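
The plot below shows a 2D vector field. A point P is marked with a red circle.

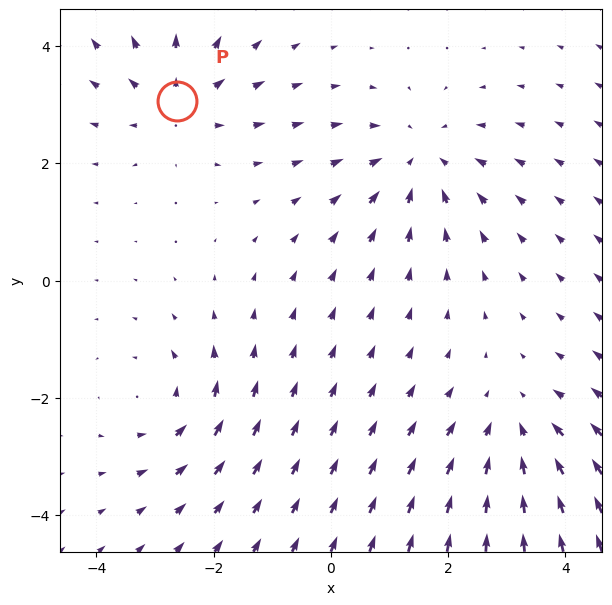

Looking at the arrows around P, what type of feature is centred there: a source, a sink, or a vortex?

source

At P (-2.6, 3.1) the arrows spread outward. Divergence about +3, curl ≈0 — positive divergence with near-zero curl is a source.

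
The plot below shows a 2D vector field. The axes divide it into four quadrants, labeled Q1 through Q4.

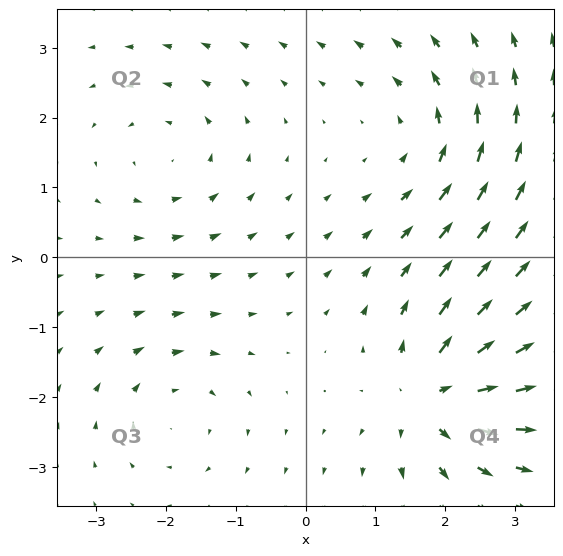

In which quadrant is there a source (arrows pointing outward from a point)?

The source sits at approximately (1.8, -2.0), which lies in quadrant Q4. The divergence there is about +5, positive as expected for a source.

Q4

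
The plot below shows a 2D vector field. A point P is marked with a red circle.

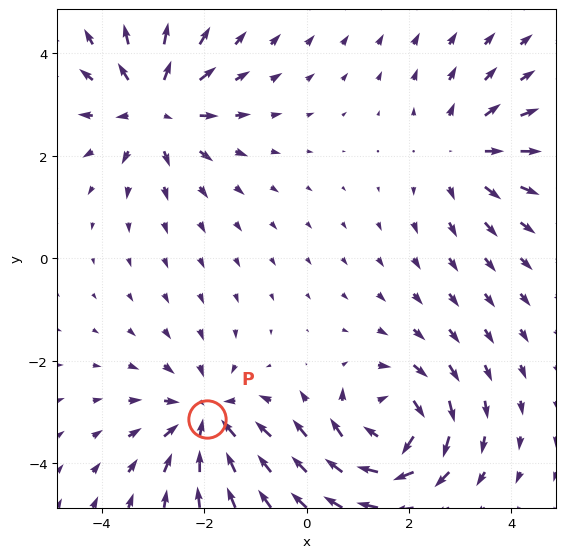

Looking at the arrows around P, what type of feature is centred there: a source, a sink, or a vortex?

At P (-2.0, -3.1) the arrows converge inward. Divergence about -5, curl ≈0 — negative divergence with near-zero curl is a sink.

sink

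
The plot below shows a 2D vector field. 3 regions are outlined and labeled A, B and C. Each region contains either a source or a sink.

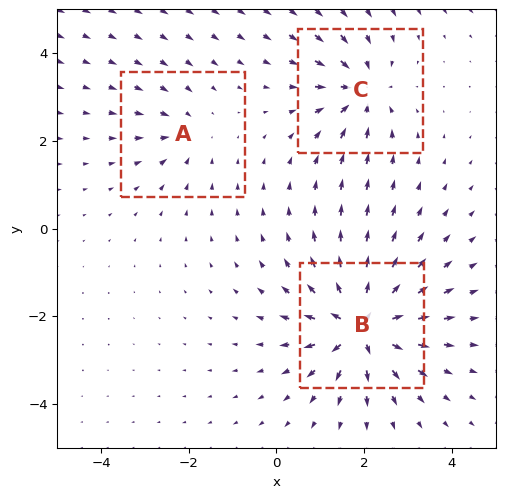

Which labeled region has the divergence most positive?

Divergence at each region's feature centre — A: about -3, B: about +7, C: about -4. Region B is most positive.

B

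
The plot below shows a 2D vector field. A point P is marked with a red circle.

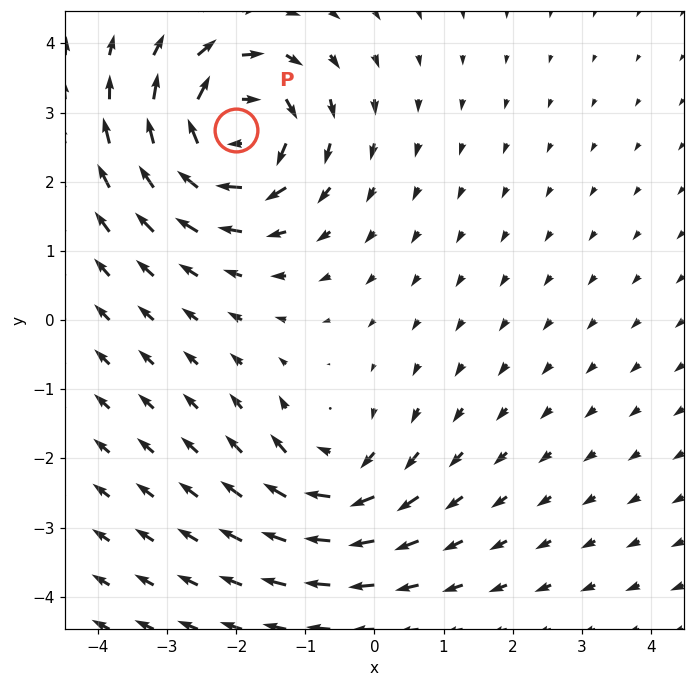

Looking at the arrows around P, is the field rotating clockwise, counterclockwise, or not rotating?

Near P at (-2.0, 2.8) the arrows circulate clockwise. The curl (z-component) there is about -7; negative curl means clockwise rotation.

clockwise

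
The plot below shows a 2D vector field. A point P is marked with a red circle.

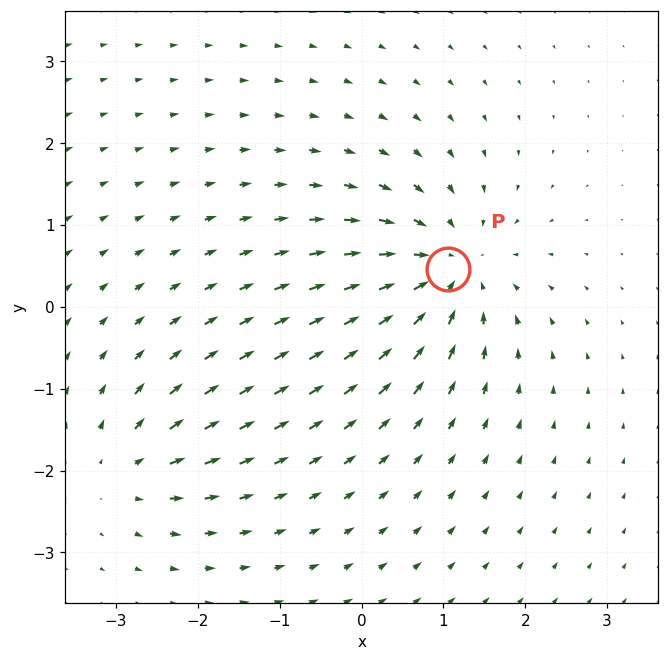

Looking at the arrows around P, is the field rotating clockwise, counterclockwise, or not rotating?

not rotating

Near P at (1.1, 0.5) the arrows show no circulation. The curl there is ≈0.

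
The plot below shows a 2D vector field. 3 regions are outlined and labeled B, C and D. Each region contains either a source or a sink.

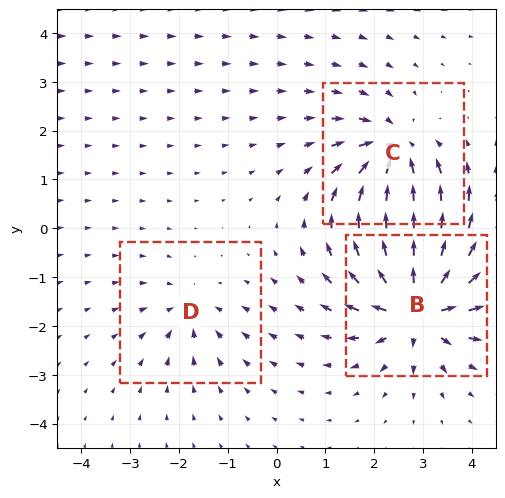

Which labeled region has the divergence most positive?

Divergence at each region's feature centre — B: about +6, C: about -4, D: about -2. Region B is most positive.

B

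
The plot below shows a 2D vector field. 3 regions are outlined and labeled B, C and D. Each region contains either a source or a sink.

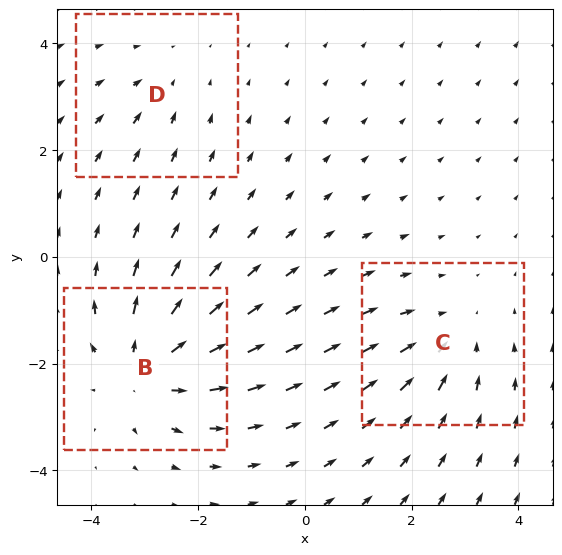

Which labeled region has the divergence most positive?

B

Divergence at each region's feature centre — B: about +4, C: about -3, D: about -2. Region B is most positive.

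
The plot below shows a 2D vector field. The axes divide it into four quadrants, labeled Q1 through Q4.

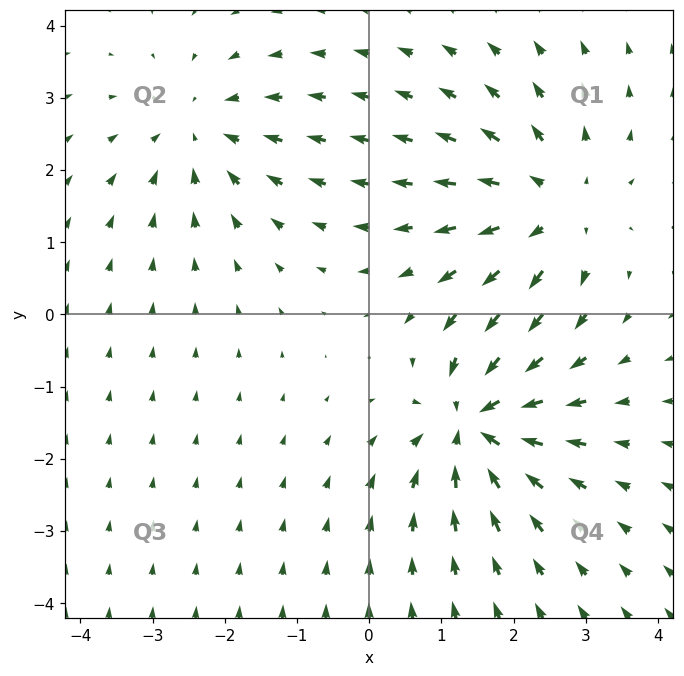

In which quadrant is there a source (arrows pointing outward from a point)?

Q1

The source sits at approximately (2.5, 1.5), which lies in quadrant Q1. The divergence there is about +3, positive as expected for a source.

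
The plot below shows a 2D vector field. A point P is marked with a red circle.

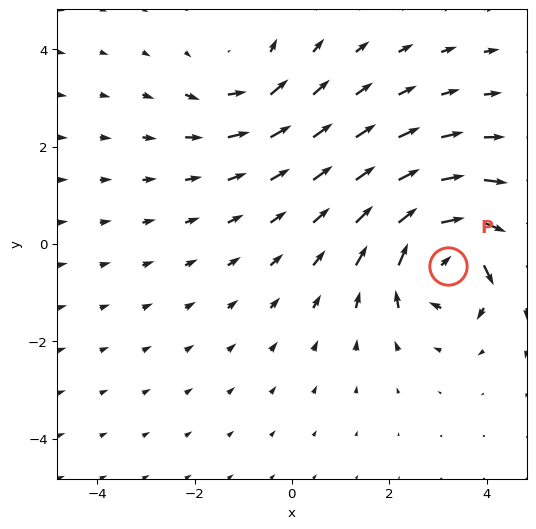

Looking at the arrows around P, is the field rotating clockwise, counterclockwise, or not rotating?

Near P at (3.2, -0.4) the arrows circulate clockwise. The curl (z-component) there is about -6; negative curl means clockwise rotation.

clockwise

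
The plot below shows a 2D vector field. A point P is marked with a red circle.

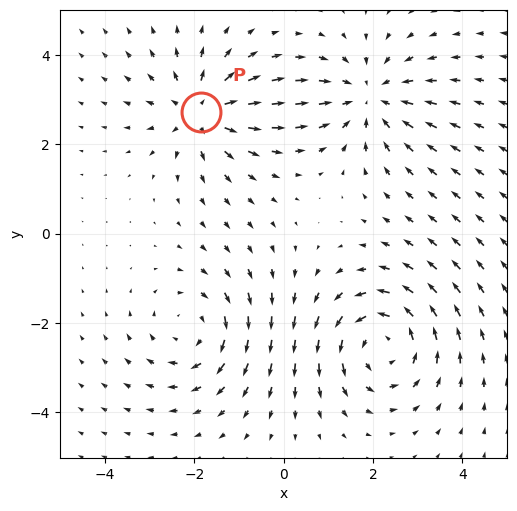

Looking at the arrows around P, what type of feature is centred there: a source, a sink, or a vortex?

At P (-1.9, 2.7) the arrows spread outward. Divergence about +4, curl ≈0 — positive divergence with near-zero curl is a source.

source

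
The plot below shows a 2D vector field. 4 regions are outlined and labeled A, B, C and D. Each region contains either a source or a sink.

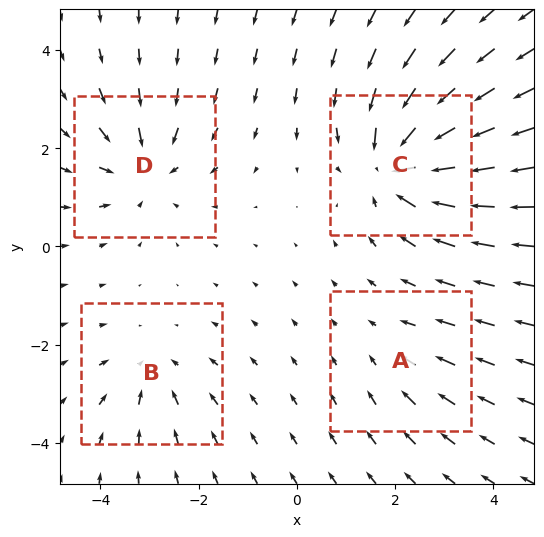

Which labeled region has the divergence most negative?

C

Divergence at each region's feature centre — A: about -2, B: about -3, C: about -7, D: about -4. Region C is most negative.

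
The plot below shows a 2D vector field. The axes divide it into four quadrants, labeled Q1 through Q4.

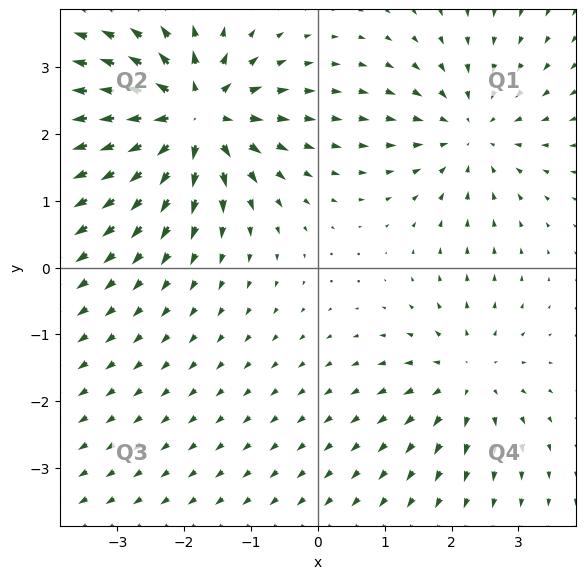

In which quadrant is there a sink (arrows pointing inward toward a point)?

Q1

The sink sits at approximately (2.3, 2.0), which lies in quadrant Q1. The divergence there is about -4, negative as expected for a sink.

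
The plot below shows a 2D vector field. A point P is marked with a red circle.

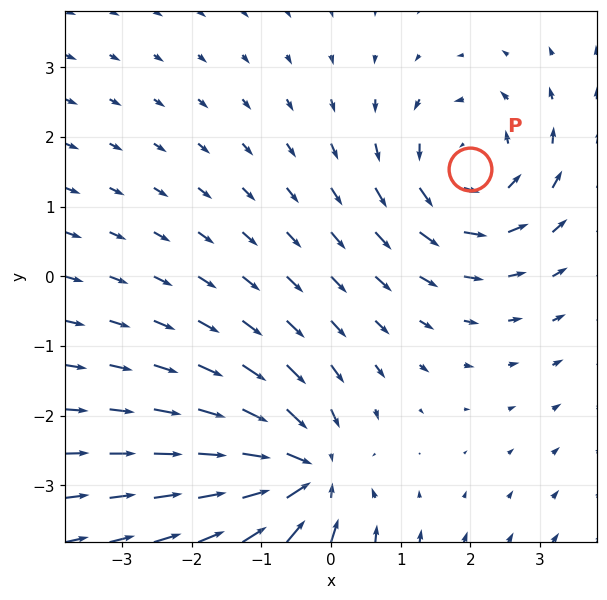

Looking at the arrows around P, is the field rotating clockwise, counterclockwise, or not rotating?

Near P at (2.0, 1.5) the arrows circulate counterclockwise. The curl (z-component) there is about +3; positive curl means counterclockwise rotation.

counterclockwise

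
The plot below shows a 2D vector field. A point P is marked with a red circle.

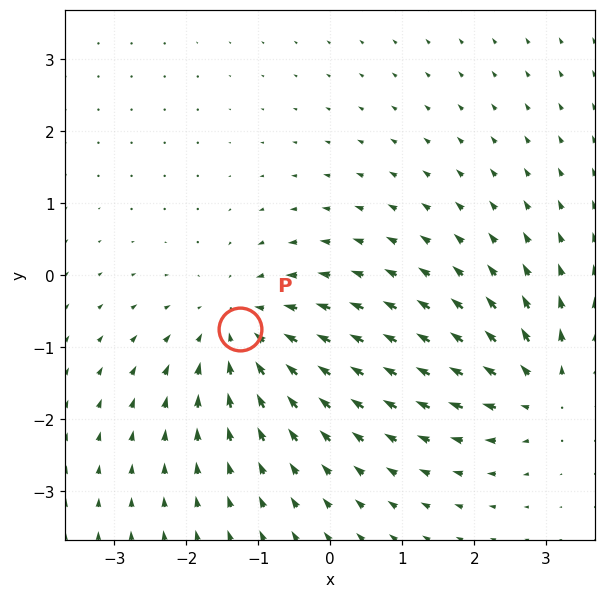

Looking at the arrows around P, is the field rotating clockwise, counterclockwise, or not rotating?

Near P at (-1.3, -0.7) the arrows show no circulation. The curl there is ≈0.

not rotating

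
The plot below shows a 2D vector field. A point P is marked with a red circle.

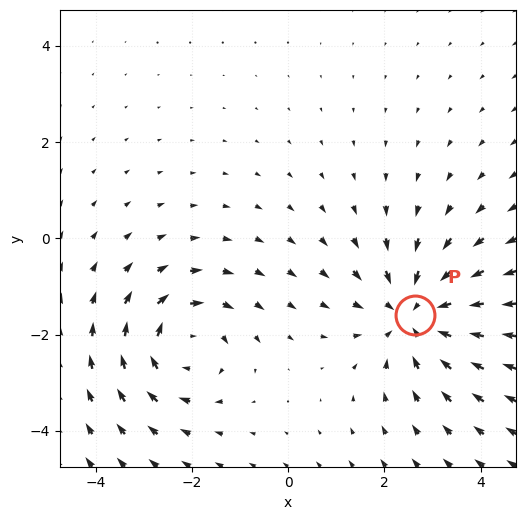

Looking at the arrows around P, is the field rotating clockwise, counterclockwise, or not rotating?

Near P at (2.6, -1.6) the arrows show no circulation. The curl there is ≈0.

not rotating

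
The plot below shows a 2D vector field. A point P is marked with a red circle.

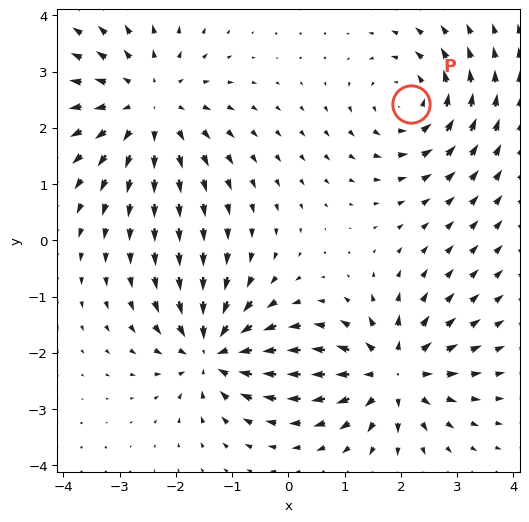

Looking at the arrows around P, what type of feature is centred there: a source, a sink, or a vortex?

vortex

At P (2.2, 2.4) the arrows circulate counterclockwise. Divergence ≈0, curl about +4 — near-zero divergence with nonzero curl is a vortex.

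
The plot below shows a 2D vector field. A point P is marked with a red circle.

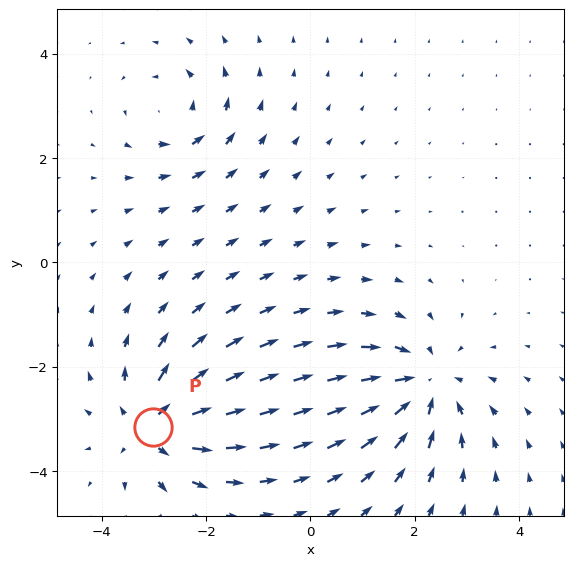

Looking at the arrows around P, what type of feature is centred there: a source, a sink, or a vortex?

source

At P (-3.0, -3.2) the arrows spread outward. Divergence about +5, curl ≈0 — positive divergence with near-zero curl is a source.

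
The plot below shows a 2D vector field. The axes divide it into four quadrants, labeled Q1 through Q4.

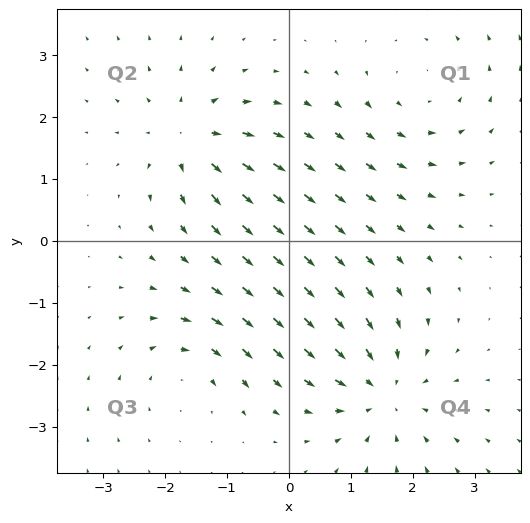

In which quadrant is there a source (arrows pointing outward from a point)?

Q2

The source sits at approximately (-1.6, 1.7), which lies in quadrant Q2. The divergence there is about +5, positive as expected for a source.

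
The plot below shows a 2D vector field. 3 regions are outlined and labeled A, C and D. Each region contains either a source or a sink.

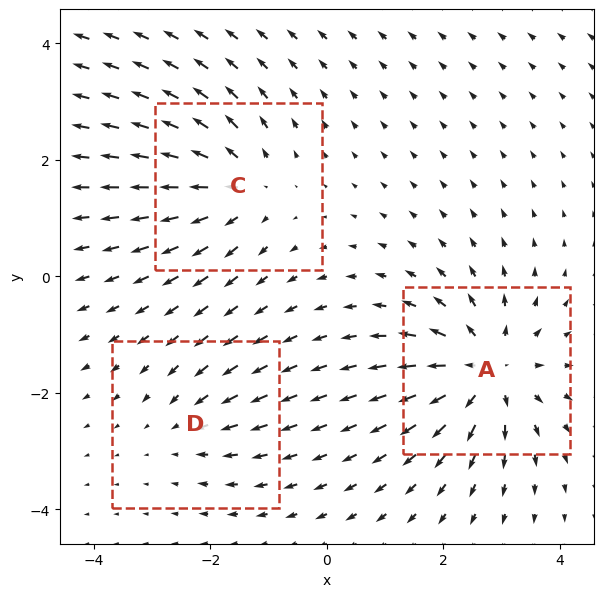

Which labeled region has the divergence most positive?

A

Divergence at each region's feature centre — A: about +5, C: about +4, D: about -2. Region A is most positive.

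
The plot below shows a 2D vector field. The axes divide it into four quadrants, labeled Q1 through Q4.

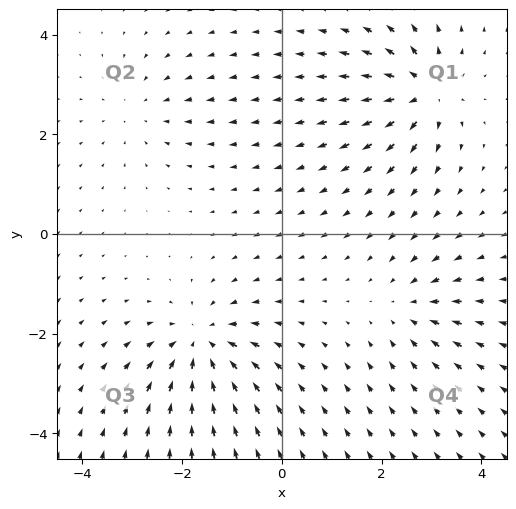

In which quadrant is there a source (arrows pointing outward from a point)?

The source sits at approximately (2.9, 2.9), which lies in quadrant Q1. The divergence there is about +6, positive as expected for a source.

Q1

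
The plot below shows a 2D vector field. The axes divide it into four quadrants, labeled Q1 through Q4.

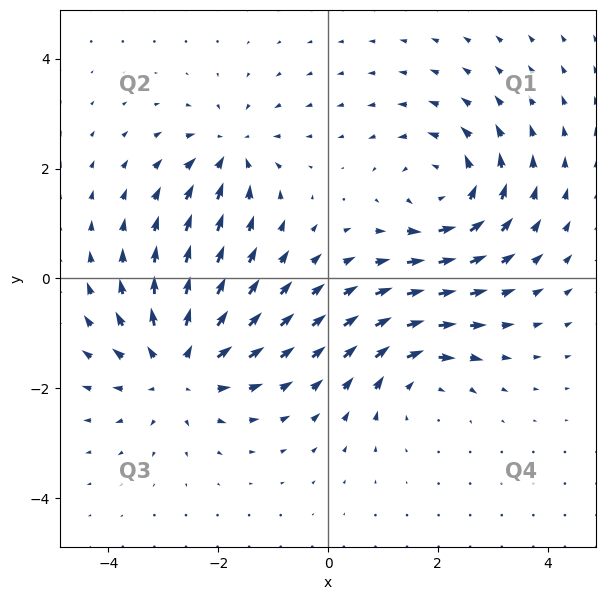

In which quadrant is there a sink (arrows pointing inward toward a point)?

The sink sits at approximately (-1.8, 2.3), which lies in quadrant Q2. The divergence there is about -4, negative as expected for a sink.

Q2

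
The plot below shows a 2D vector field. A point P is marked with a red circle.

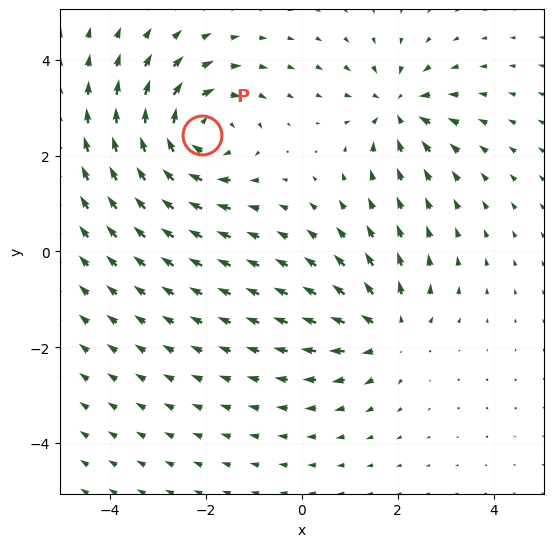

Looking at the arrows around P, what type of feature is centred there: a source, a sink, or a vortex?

At P (-2.1, 2.4) the arrows circulate clockwise. Divergence ≈0, curl about -5 — near-zero divergence with nonzero curl is a vortex.

vortex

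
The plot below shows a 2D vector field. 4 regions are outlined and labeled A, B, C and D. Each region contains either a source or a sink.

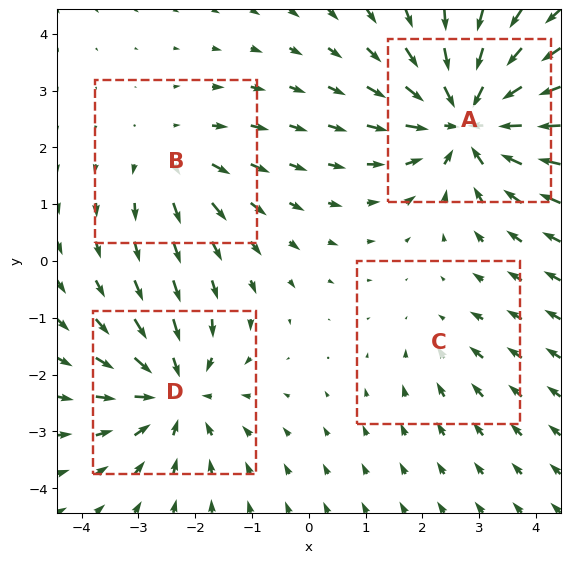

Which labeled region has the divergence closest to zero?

C

Divergence at each region's feature centre — A: about -7, B: about +3, C: about -2, D: about -5. Region C is closest to zero.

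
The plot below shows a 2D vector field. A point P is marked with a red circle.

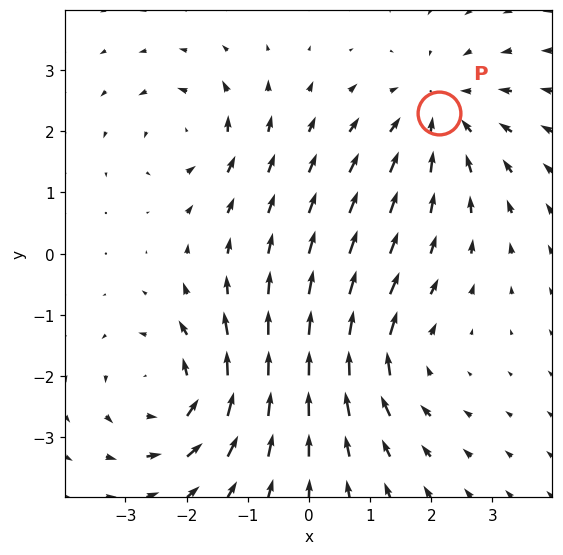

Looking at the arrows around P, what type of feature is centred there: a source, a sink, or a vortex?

sink

At P (2.1, 2.3) the arrows converge inward. Divergence about -4, curl ≈0 — negative divergence with near-zero curl is a sink.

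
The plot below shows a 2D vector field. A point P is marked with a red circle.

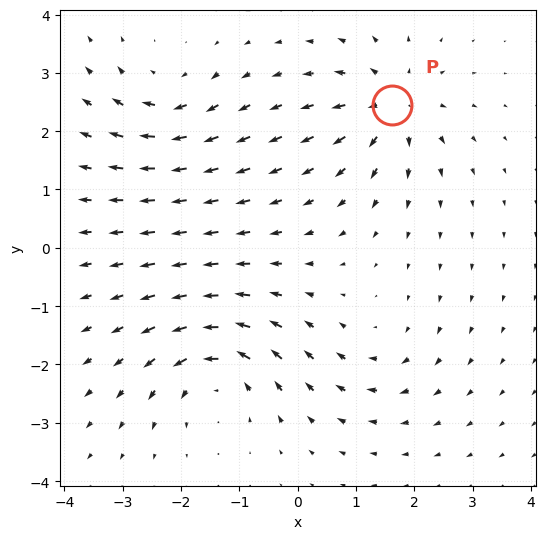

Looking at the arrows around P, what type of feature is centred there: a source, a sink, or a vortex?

At P (1.6, 2.4) the arrows spread outward. Divergence about +6, curl ≈0 — positive divergence with near-zero curl is a source.

source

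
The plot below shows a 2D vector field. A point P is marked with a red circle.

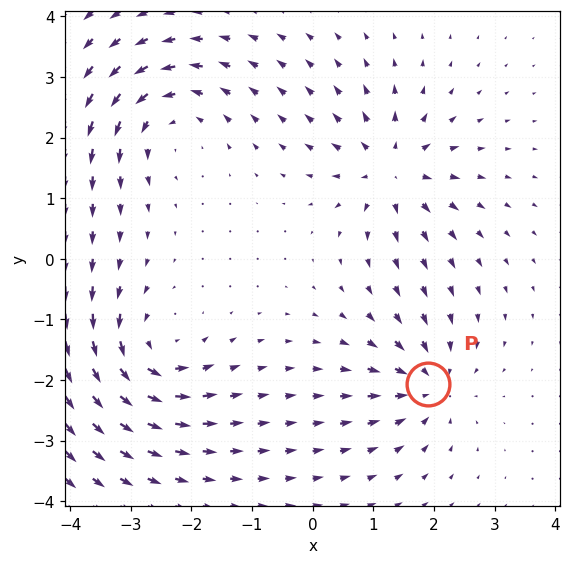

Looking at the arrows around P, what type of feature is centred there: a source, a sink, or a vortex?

sink

At P (1.9, -2.1) the arrows converge inward. Divergence about -6, curl ≈0 — negative divergence with near-zero curl is a sink.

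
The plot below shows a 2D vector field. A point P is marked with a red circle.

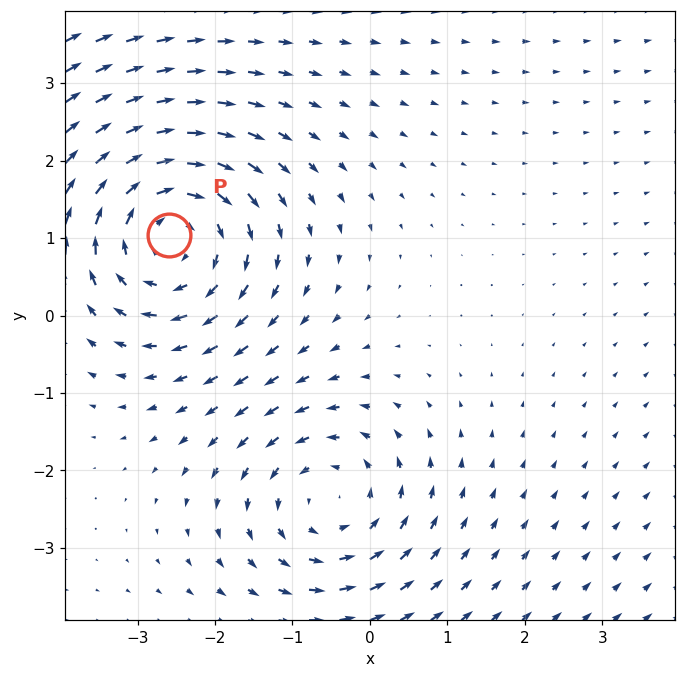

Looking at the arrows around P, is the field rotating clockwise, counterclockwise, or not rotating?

Near P at (-2.6, 1.0) the arrows circulate clockwise. The curl (z-component) there is about -3; negative curl means clockwise rotation.

clockwise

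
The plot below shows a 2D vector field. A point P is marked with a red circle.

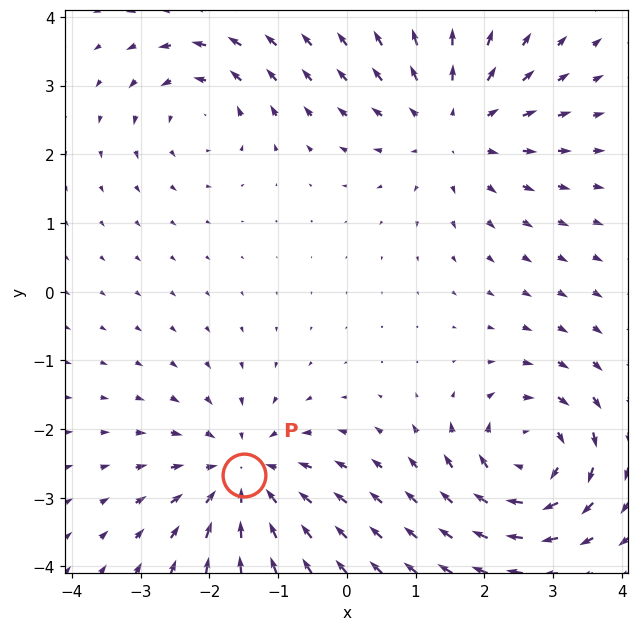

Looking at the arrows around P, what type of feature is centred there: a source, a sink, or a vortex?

sink

At P (-1.5, -2.7) the arrows converge inward. Divergence about -5, curl ≈0 — negative divergence with near-zero curl is a sink.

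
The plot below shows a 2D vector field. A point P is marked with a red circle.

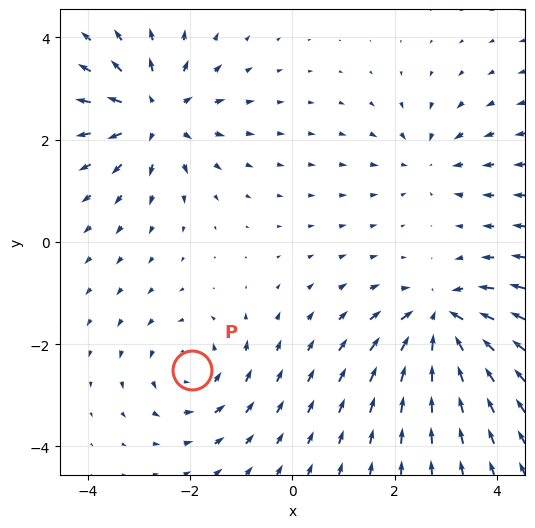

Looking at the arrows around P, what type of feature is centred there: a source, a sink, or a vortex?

vortex

At P (-2.0, -2.5) the arrows circulate counterclockwise. Divergence ≈0, curl about +4 — near-zero divergence with nonzero curl is a vortex.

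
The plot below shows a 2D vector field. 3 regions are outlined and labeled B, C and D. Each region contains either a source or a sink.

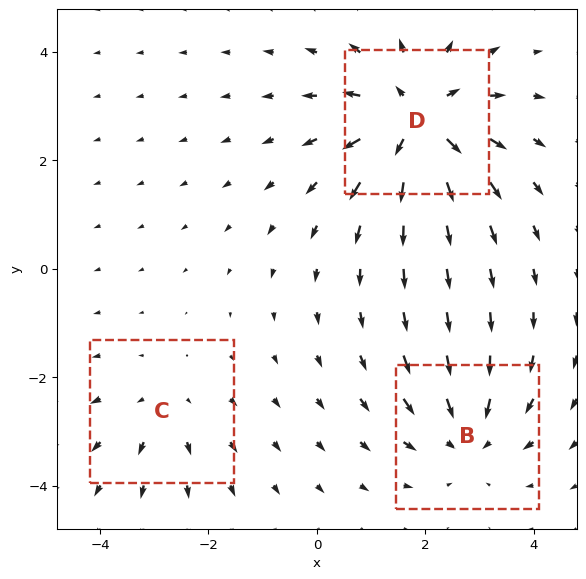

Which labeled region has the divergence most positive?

Divergence at each region's feature centre — B: about -3, C: about +2, D: about +5. Region D is most positive.

D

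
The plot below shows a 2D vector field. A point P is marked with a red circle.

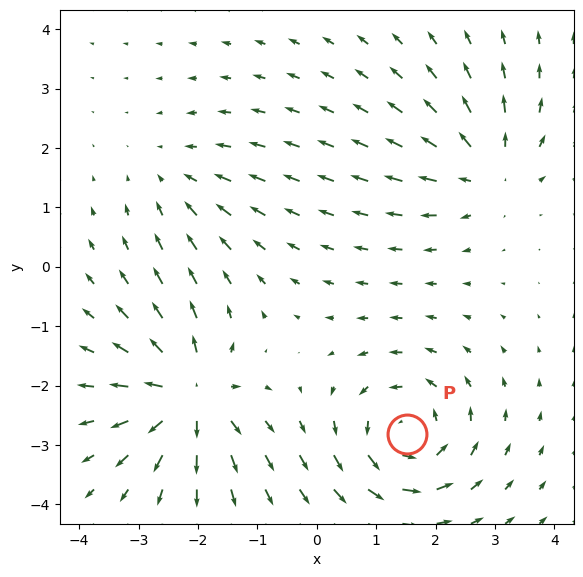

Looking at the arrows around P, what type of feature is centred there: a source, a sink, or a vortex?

vortex

At P (1.5, -2.8) the arrows circulate counterclockwise. Divergence ≈0, curl about +5 — near-zero divergence with nonzero curl is a vortex.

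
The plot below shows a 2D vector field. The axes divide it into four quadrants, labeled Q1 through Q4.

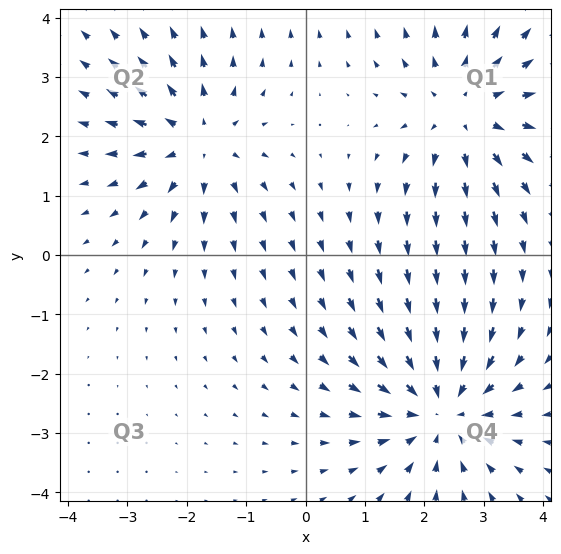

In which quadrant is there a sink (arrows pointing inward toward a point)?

The sink sits at approximately (2.3, -2.6), which lies in quadrant Q4. The divergence there is about -4, negative as expected for a sink.

Q4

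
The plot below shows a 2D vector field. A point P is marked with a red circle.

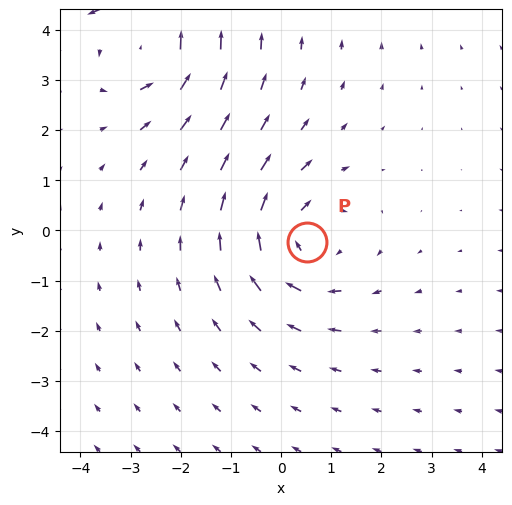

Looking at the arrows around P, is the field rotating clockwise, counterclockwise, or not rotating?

clockwise

Near P at (0.5, -0.2) the arrows circulate clockwise. The curl (z-component) there is about -3; negative curl means clockwise rotation.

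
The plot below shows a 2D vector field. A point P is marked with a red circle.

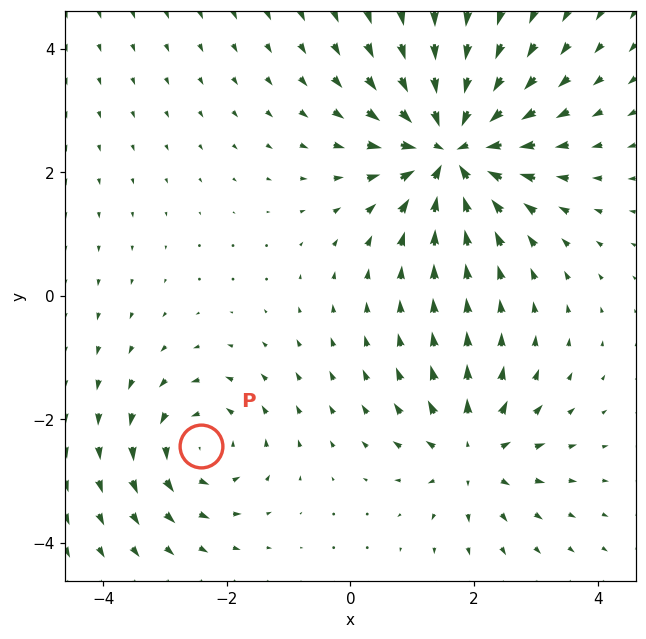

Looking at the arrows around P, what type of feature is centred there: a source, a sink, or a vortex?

At P (-2.4, -2.4) the arrows circulate counterclockwise. Divergence ≈0, curl about +3 — near-zero divergence with nonzero curl is a vortex.

vortex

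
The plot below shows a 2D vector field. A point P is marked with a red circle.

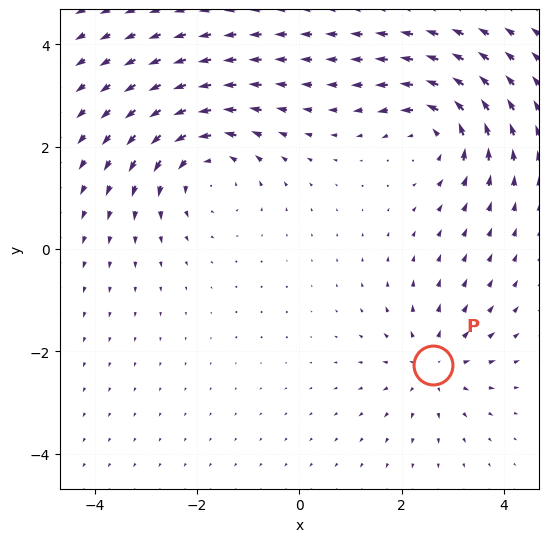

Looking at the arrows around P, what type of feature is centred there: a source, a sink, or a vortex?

At P (2.6, -2.3) the arrows spread outward. Divergence about +4, curl ≈0 — positive divergence with near-zero curl is a source.

source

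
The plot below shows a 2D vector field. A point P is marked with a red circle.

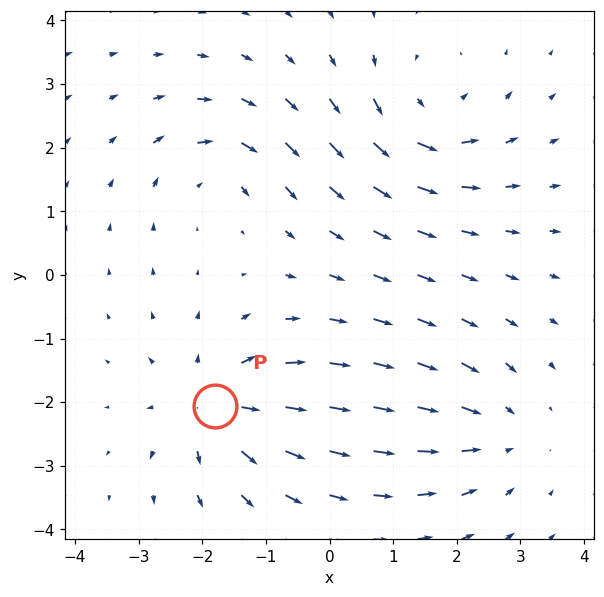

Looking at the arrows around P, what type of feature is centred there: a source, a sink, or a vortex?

source

At P (-1.8, -2.1) the arrows spread outward. Divergence about +4, curl ≈0 — positive divergence with near-zero curl is a source.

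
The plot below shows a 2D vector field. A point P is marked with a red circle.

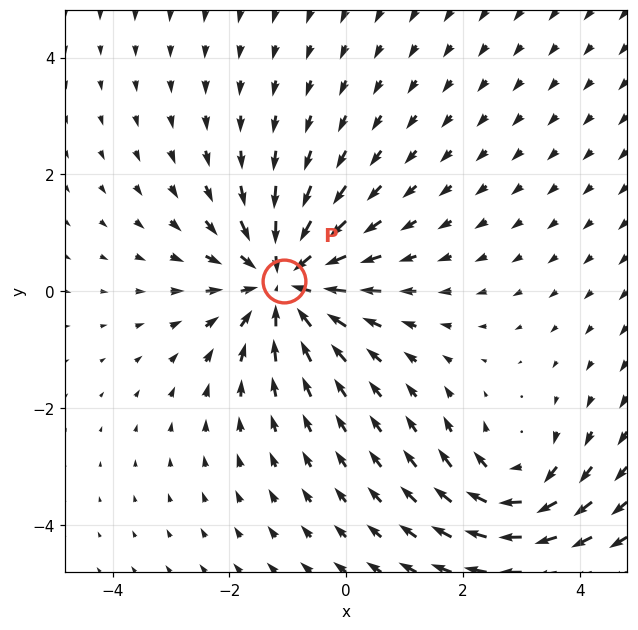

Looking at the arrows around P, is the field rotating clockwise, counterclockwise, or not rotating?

Near P at (-1.1, 0.2) the arrows show no circulation. The curl there is ≈0.

not rotating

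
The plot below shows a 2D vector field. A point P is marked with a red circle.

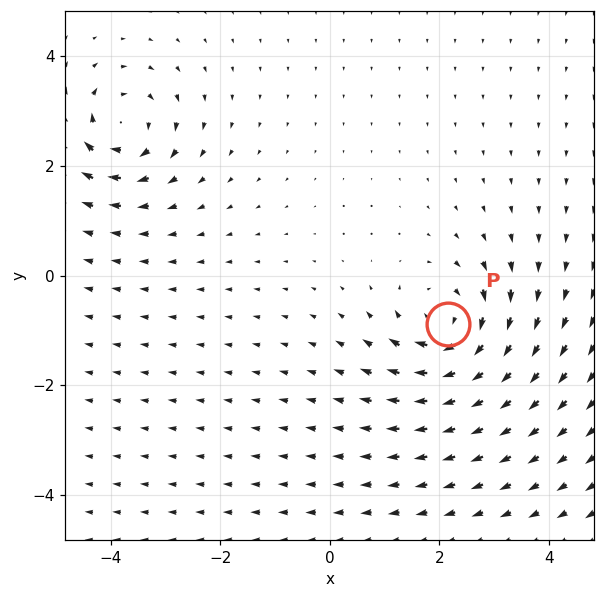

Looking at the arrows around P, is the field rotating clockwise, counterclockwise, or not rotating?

clockwise

Near P at (2.2, -0.9) the arrows circulate clockwise. The curl (z-component) there is about -6; negative curl means clockwise rotation.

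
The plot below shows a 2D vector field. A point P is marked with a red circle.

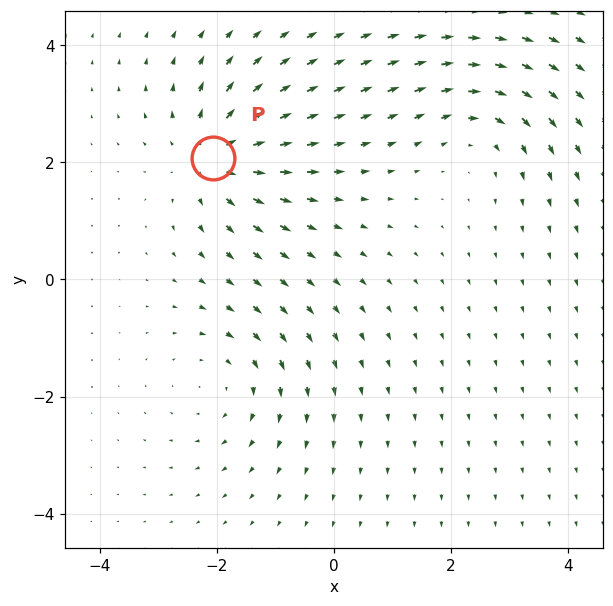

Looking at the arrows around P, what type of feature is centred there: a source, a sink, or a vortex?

source

At P (-2.1, 2.1) the arrows spread outward. Divergence about +6, curl ≈0 — positive divergence with near-zero curl is a source.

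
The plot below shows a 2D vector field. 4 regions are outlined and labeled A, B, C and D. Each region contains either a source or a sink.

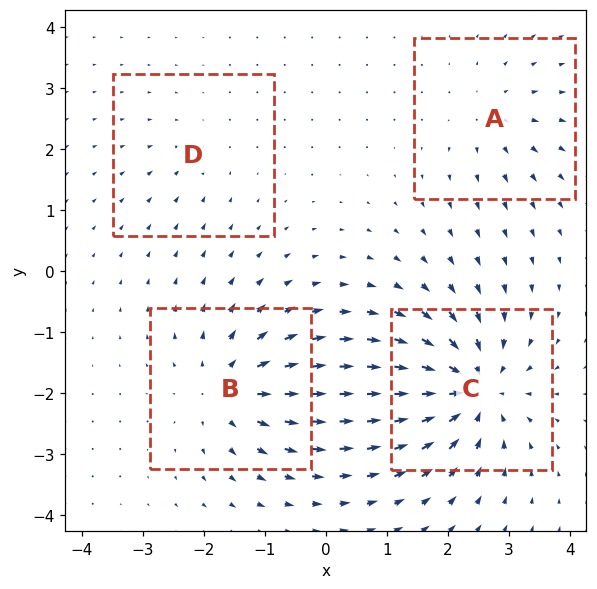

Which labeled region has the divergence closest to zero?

D

Divergence at each region's feature centre — A: about +4, B: about +6, C: about -8, D: about -2. Region D is closest to zero.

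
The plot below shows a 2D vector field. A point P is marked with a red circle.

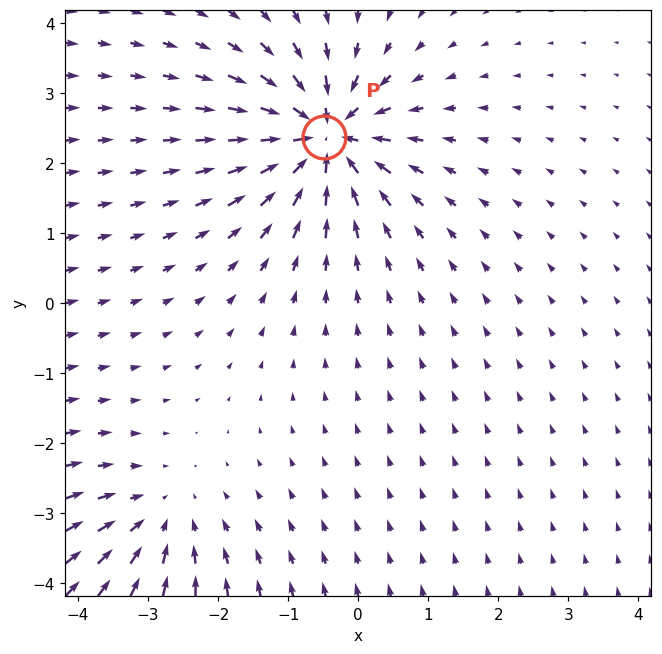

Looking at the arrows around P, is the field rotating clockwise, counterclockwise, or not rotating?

Near P at (-0.5, 2.4) the arrows show no circulation. The curl there is ≈0.

not rotating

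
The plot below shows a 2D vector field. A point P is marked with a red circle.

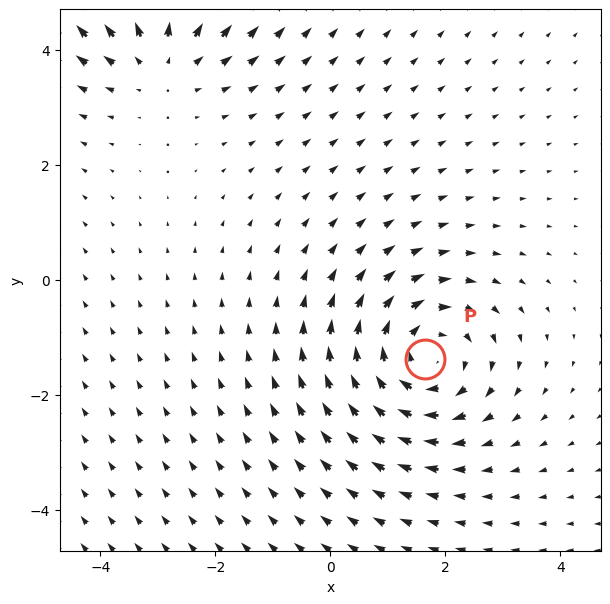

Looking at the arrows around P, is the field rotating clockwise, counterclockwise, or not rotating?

Near P at (1.6, -1.4) the arrows circulate clockwise. The curl (z-component) there is about -4; negative curl means clockwise rotation.

clockwise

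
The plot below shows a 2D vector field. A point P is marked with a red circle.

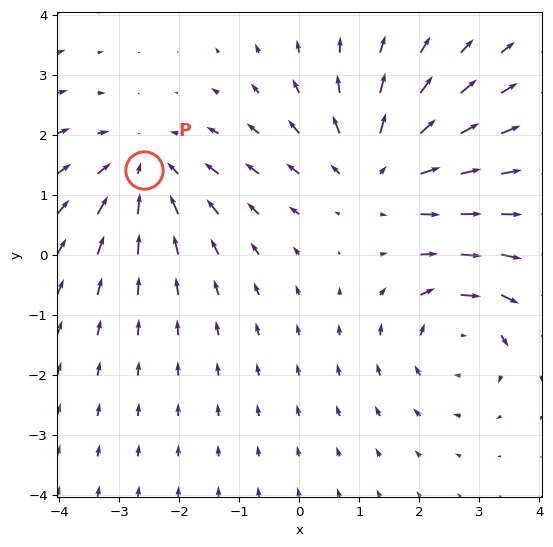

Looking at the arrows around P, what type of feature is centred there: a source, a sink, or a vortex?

sink

At P (-2.6, 1.4) the arrows converge inward. Divergence about -3, curl ≈0 — negative divergence with near-zero curl is a sink.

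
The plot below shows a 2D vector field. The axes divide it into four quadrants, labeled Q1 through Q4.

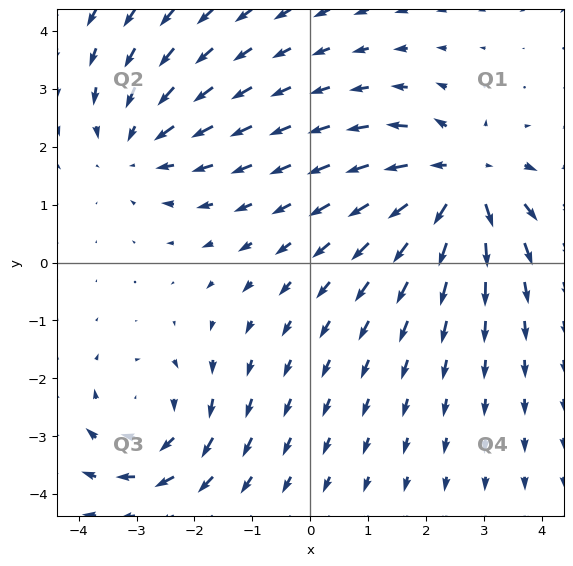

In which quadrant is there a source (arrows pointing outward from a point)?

The source sits at approximately (2.6, 1.4), which lies in quadrant Q1. The divergence there is about +4, positive as expected for a source.

Q1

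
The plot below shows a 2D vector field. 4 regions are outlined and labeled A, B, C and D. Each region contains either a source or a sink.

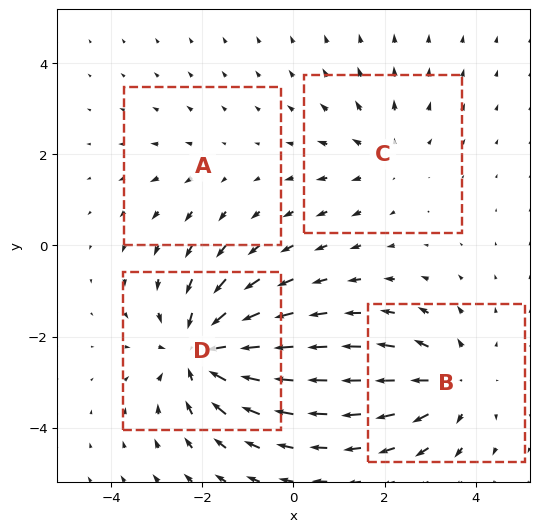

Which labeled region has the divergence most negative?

Divergence at each region's feature centre — A: about +2, B: about +4, C: about +3, D: about -6. Region D is most negative.

D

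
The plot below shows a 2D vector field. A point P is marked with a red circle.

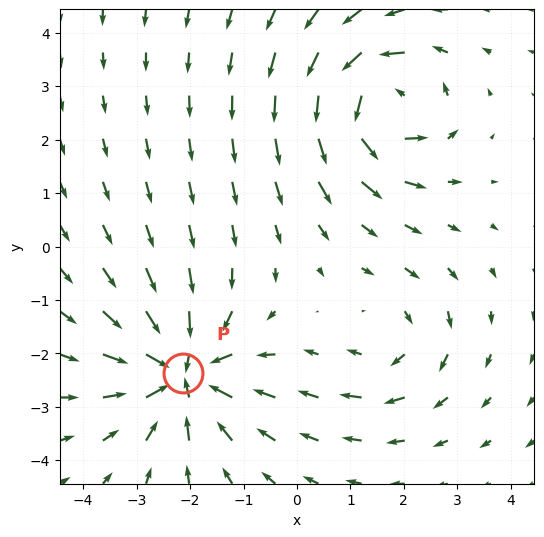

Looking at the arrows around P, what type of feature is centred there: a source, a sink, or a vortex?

sink

At P (-2.1, -2.4) the arrows converge inward. Divergence about -5, curl ≈0 — negative divergence with near-zero curl is a sink.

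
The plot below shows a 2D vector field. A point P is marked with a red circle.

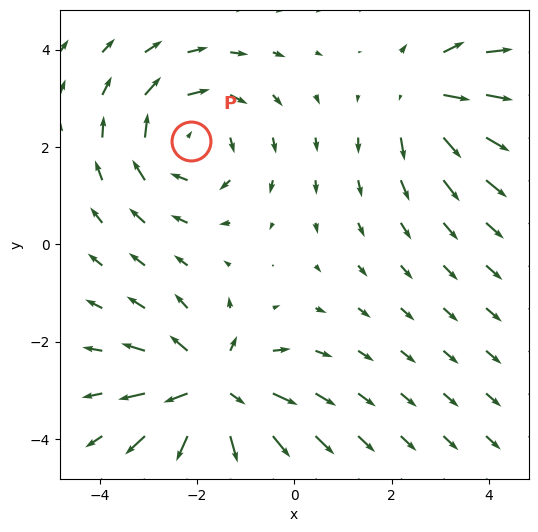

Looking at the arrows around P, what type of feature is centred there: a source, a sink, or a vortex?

vortex

At P (-2.1, 2.1) the arrows circulate clockwise. Divergence ≈0, curl about -3 — near-zero divergence with nonzero curl is a vortex.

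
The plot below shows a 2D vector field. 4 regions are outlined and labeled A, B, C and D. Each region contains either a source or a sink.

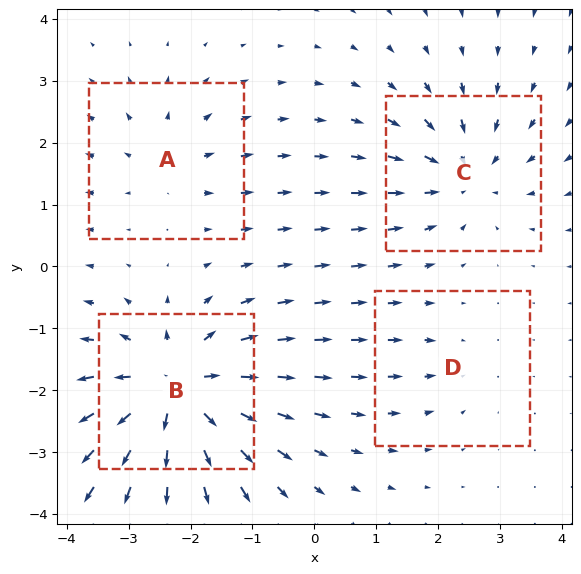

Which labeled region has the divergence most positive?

B

Divergence at each region's feature centre — A: about +3, B: about +8, C: about -5, D: about -2. Region B is most positive.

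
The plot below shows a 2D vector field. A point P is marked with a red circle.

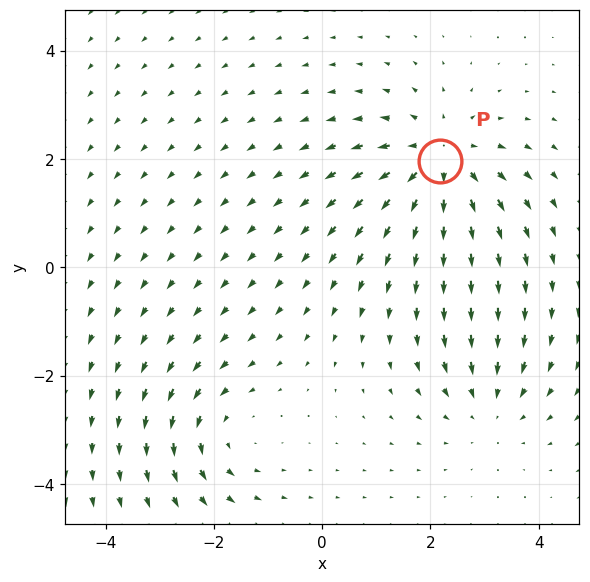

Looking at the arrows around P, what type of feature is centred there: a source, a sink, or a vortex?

At P (2.2, 2.0) the arrows spread outward. Divergence about +4, curl ≈0 — positive divergence with near-zero curl is a source.

source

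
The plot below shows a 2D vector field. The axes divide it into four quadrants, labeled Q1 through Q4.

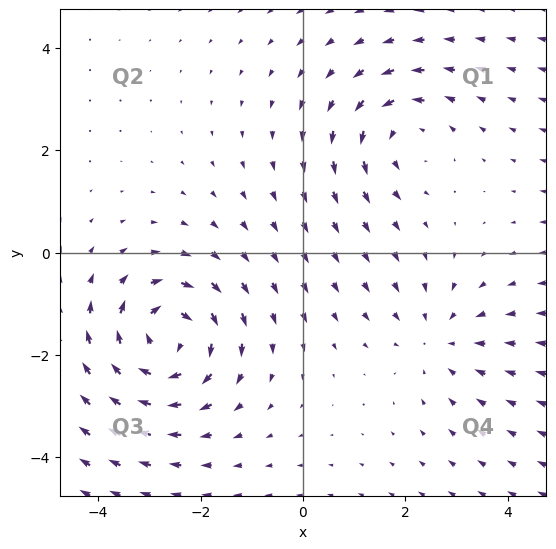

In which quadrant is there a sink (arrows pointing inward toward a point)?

The sink sits at approximately (2.7, -1.7), which lies in quadrant Q4. The divergence there is about -2, negative as expected for a sink.

Q4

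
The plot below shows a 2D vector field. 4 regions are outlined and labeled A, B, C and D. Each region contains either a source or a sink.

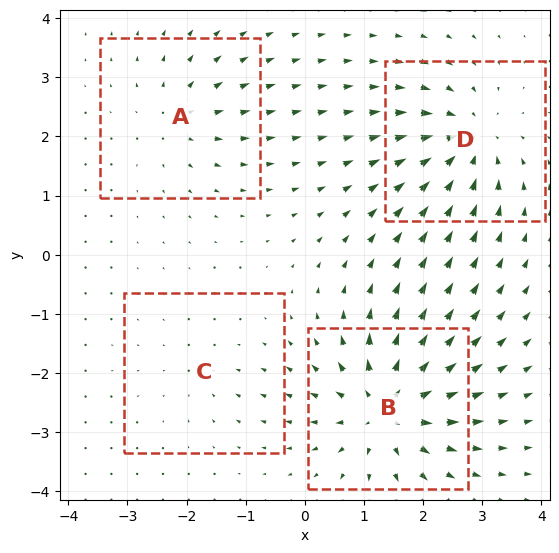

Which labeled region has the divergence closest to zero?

Divergence at each region's feature centre — A: about +4, B: about +8, C: about -2, D: about -6. Region C is closest to zero.

C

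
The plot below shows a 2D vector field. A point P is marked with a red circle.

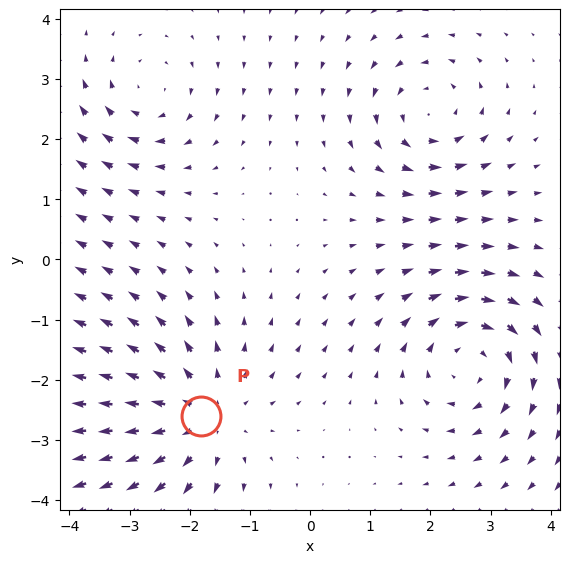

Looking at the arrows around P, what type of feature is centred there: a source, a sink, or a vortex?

At P (-1.8, -2.6) the arrows spread outward. Divergence about +4, curl ≈0 — positive divergence with near-zero curl is a source.

source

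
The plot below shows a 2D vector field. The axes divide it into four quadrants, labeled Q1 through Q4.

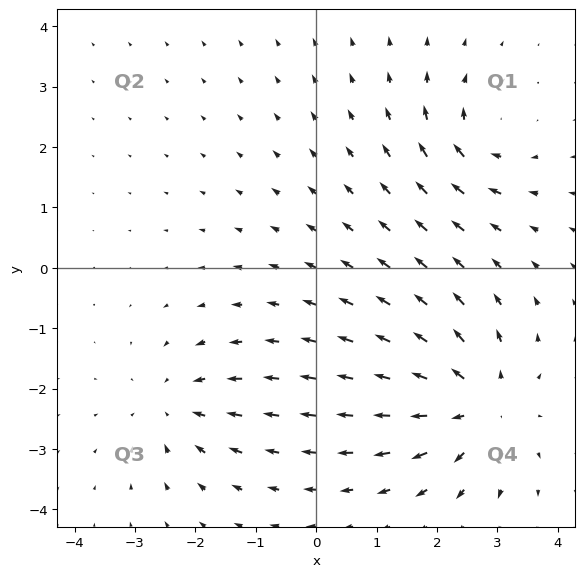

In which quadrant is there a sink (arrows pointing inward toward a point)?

Q3

The sink sits at approximately (-2.3, -2.3), which lies in quadrant Q3. The divergence there is about -3, negative as expected for a sink.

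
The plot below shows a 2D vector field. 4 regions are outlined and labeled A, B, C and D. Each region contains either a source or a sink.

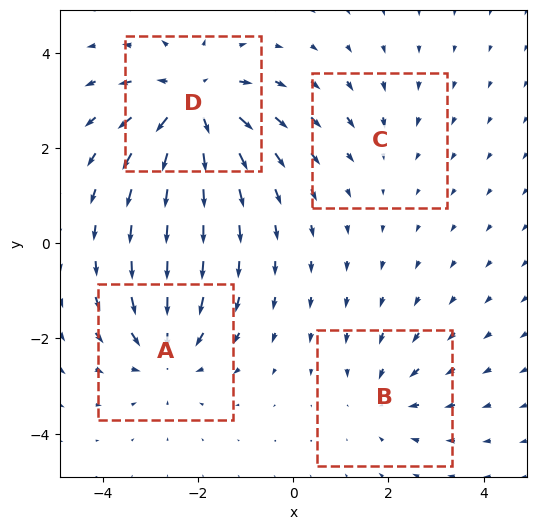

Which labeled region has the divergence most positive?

Divergence at each region's feature centre — A: about -5, B: about -3, C: about -2, D: about +7. Region D is most positive.

D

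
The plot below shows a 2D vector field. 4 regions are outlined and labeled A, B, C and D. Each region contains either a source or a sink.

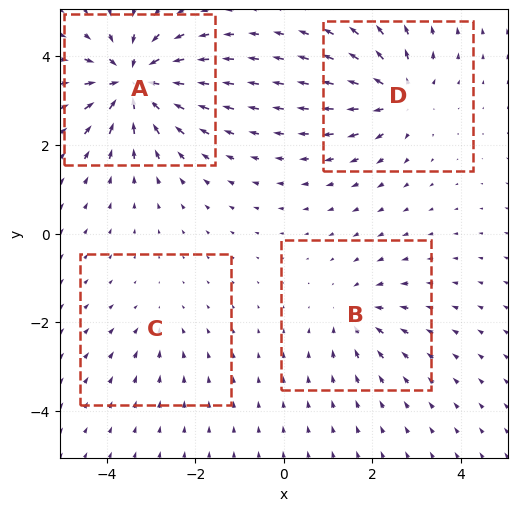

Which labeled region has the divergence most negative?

A

Divergence at each region's feature centre — A: about -9, B: about -4, C: about -2, D: about +6. Region A is most negative.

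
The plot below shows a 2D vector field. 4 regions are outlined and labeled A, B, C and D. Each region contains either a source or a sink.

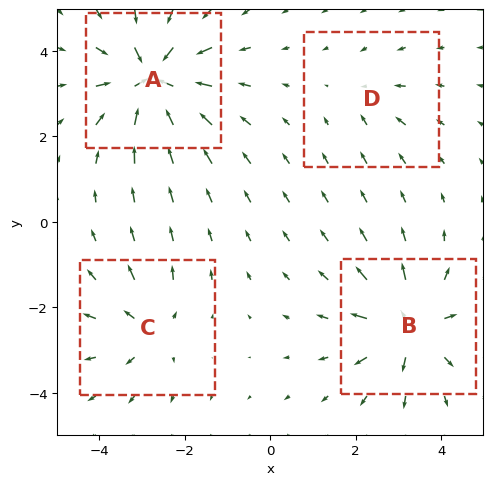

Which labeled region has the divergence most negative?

A

Divergence at each region's feature centre — A: about -8, B: about +7, C: about +4, D: about -2. Region A is most negative.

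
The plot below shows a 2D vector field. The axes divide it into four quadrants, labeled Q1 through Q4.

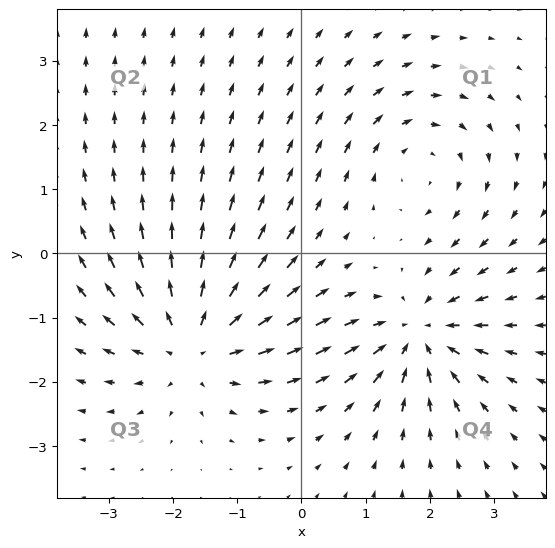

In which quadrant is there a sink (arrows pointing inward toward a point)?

Q4

The sink sits at approximately (1.8, -1.3), which lies in quadrant Q4. The divergence there is about -4, negative as expected for a sink.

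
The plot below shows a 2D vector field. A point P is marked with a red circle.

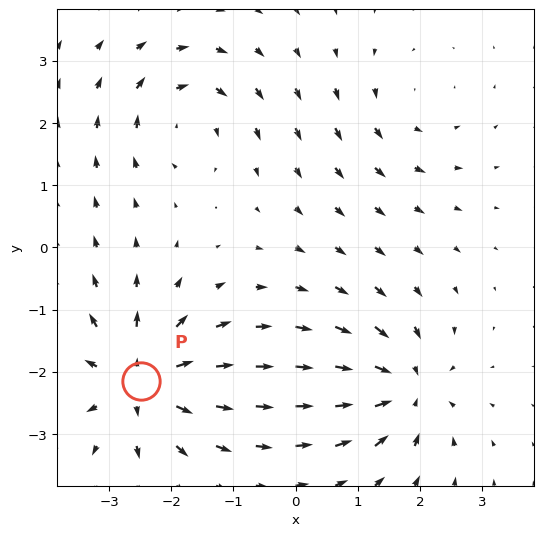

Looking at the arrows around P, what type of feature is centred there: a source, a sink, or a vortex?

source

At P (-2.5, -2.1) the arrows spread outward. Divergence about +6, curl ≈0 — positive divergence with near-zero curl is a source.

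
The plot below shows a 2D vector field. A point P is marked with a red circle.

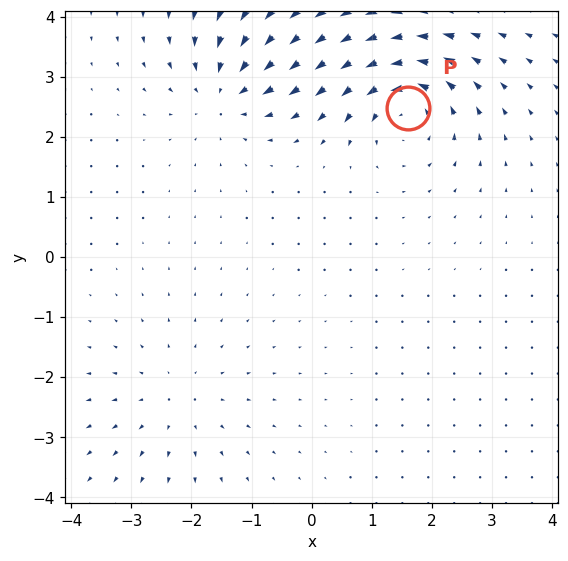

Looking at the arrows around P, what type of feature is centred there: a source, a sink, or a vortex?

vortex

At P (1.6, 2.5) the arrows circulate counterclockwise. Divergence ≈0, curl about +7 — near-zero divergence with nonzero curl is a vortex.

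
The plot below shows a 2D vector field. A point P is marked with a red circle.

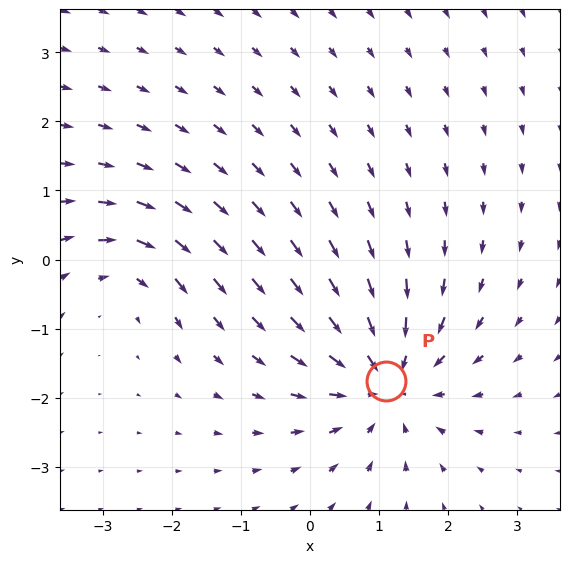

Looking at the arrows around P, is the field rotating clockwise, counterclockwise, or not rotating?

Near P at (1.1, -1.8) the arrows show no circulation. The curl there is ≈0.

not rotating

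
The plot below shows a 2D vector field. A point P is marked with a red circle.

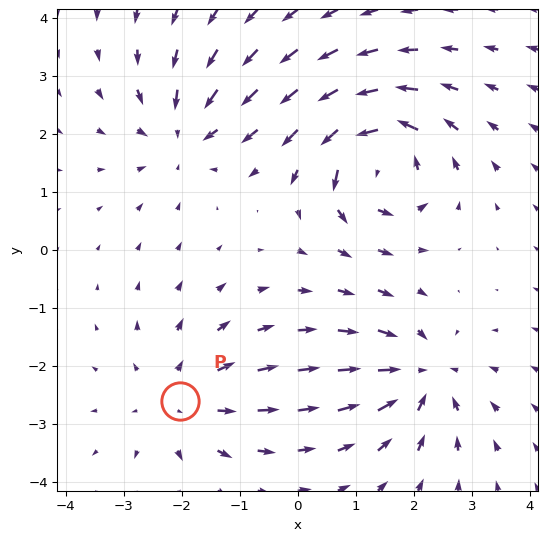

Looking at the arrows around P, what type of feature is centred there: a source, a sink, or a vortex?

source

At P (-2.0, -2.6) the arrows spread outward. Divergence about +2, curl ≈0 — positive divergence with near-zero curl is a source.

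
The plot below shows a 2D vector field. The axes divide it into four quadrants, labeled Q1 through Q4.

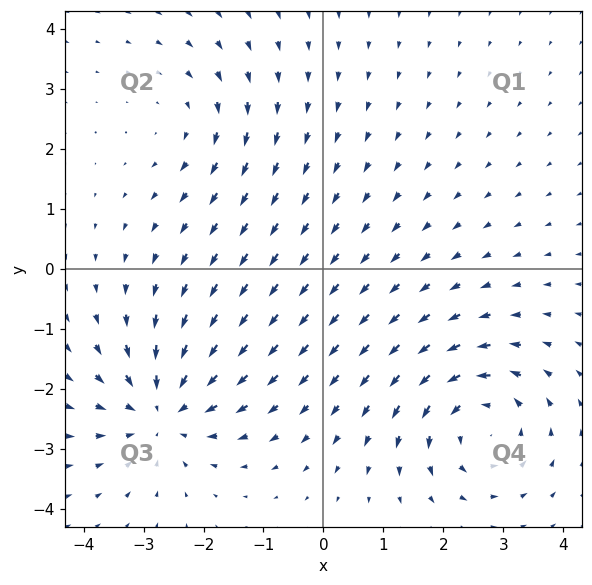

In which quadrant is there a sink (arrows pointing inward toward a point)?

The sink sits at approximately (-2.7, -2.4), which lies in quadrant Q3. The divergence there is about -5, negative as expected for a sink.

Q3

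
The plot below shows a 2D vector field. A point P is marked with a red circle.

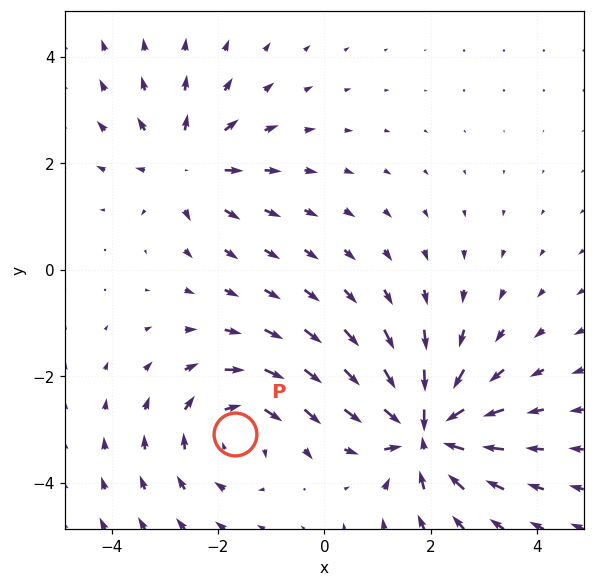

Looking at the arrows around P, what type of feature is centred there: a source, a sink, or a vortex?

At P (-1.7, -3.1) the arrows circulate clockwise. Divergence ≈0, curl about -3 — near-zero divergence with nonzero curl is a vortex.

vortex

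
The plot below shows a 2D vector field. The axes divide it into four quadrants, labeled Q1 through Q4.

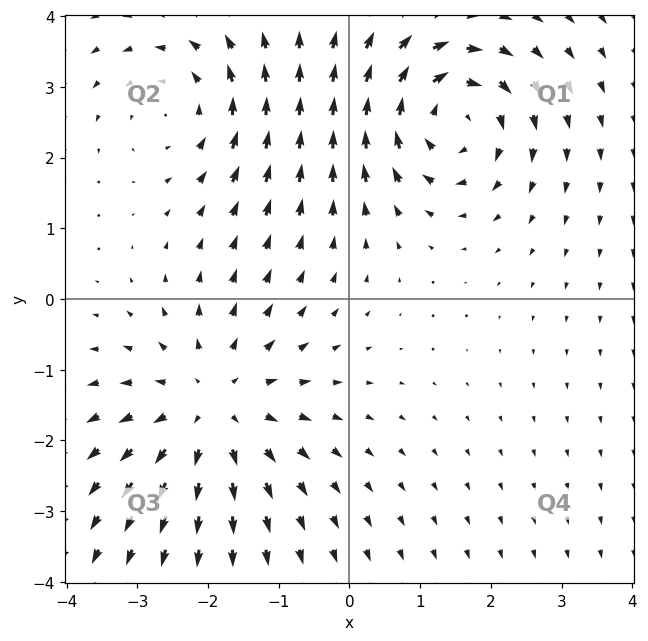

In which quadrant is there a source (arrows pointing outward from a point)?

The source sits at approximately (-1.9, -1.5), which lies in quadrant Q3. The divergence there is about +4, positive as expected for a source.

Q3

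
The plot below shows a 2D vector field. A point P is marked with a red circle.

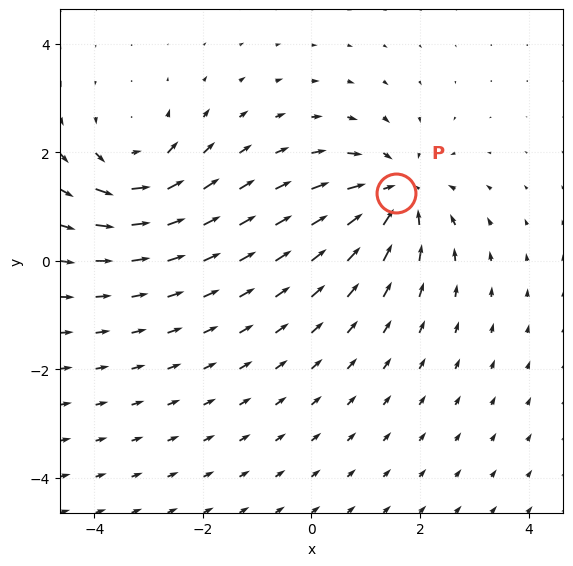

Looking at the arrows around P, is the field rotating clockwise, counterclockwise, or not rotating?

Near P at (1.6, 1.2) the arrows show no circulation. The curl there is ≈0.

not rotating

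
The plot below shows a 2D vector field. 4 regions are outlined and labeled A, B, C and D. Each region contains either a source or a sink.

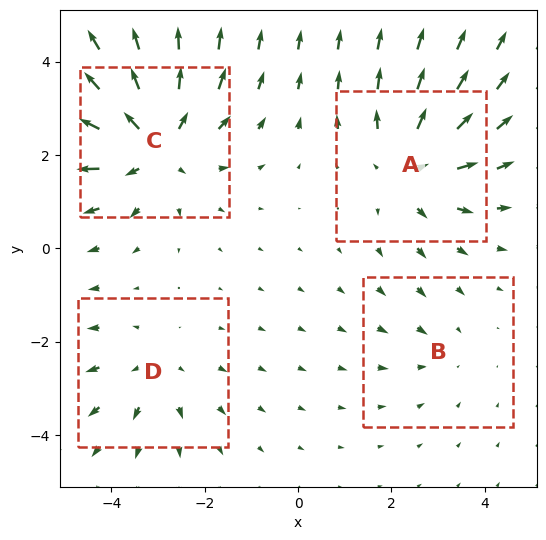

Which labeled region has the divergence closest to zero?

Divergence at each region's feature centre — A: about +4, B: about -2, C: about +5, D: about +3. Region B is closest to zero.

B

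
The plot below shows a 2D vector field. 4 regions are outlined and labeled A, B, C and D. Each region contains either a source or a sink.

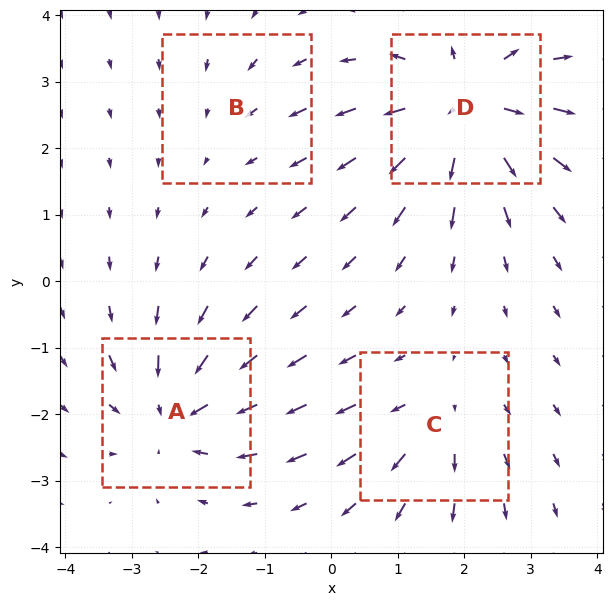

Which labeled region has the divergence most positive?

D

Divergence at each region's feature centre — A: about -6, B: about -2, C: about +4, D: about +8. Region D is most positive.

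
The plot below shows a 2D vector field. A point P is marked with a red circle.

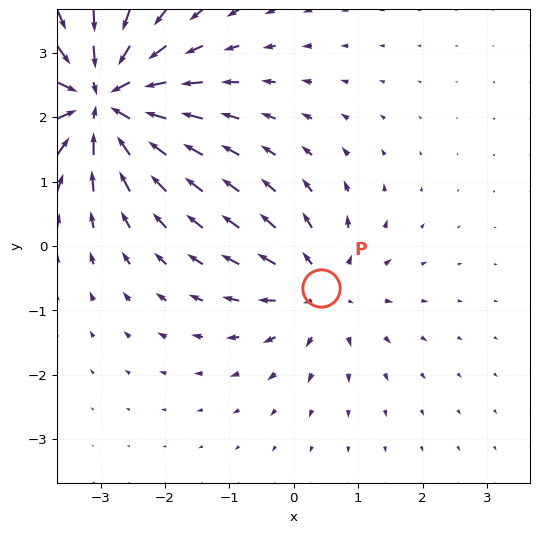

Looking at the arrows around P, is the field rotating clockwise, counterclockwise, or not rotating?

not rotating

Near P at (0.4, -0.7) the arrows show no circulation. The curl there is ≈0.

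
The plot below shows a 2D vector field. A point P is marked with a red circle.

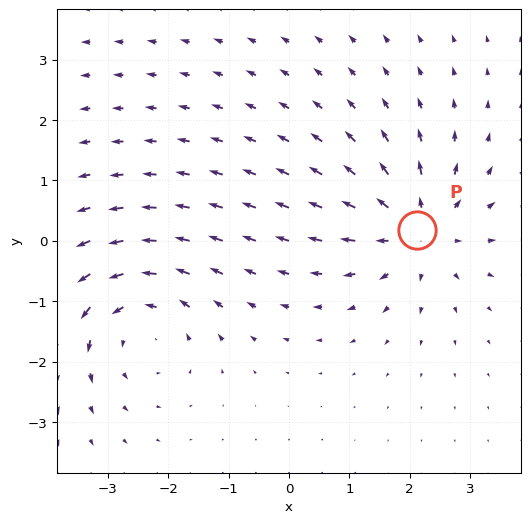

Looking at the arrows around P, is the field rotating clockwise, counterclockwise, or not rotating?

not rotating

Near P at (2.1, 0.2) the arrows show no circulation. The curl there is ≈0.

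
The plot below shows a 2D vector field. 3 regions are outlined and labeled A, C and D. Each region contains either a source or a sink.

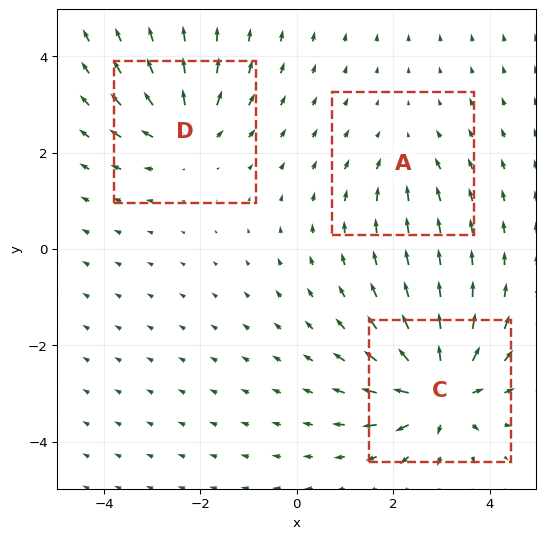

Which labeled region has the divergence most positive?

C

Divergence at each region's feature centre — A: about -2, C: about +7, D: about +4. Region C is most positive.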